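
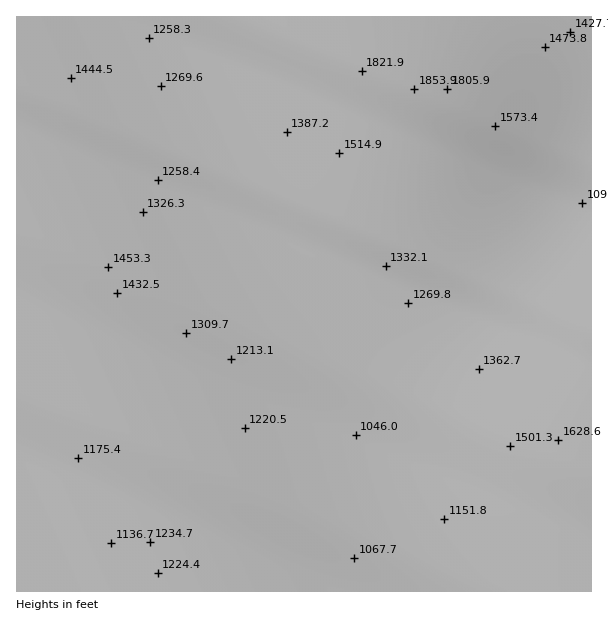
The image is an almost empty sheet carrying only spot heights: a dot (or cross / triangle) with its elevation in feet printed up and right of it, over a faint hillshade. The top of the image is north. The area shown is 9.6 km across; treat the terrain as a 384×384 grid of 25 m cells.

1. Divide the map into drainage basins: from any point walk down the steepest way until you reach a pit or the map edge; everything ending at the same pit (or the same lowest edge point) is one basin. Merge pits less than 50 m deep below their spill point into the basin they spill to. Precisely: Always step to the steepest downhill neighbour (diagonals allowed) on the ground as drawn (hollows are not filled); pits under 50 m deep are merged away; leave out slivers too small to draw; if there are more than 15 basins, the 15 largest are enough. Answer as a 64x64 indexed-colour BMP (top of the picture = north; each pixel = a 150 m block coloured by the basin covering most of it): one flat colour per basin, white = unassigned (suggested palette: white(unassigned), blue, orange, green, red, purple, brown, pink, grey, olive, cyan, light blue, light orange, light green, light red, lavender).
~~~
<image width="64" height="64" href="data:image/bmp;base64,Qk12CAAAAAAAAHYAAAAoAAAAQAAAAEAAAAABAAQAAAAAAAAIAAATCwAAEwsAABAAAAAAAAAA////ALR3HwAOf/8ALKAsACgn1gC9Z5QAS1aMAMJ34wB/f38AIr28AM++FwDox64AeLv/AIrfmACWmP8A1bDFADMzMzMzMzMzMzMzERERERERERERERERERERERERERERMzMzMzMzMzMzMzMREREREREREREREREREREREREREREzMzMzMzMzMzMzMRERERERERERERERERERERERERERETMzMzMzMzMzMzMxERERERERERERERERERERERERERERMzMzMzMzMzMzMxEREREREREREREREREREREREREREREzMzMzMzMzMzMzERERERERERERERERERERERERERERETMzMzMzMzMzMzERERERERERERERERERERERERERERERMzMzMzMzMzMzMREREREREREREREREREREREREREREREzMzMzMzMzMzMxERERERERERERERERERERERERERERETMzMzMzMzMzMzMRERERERERERERERERERERERERERERMzMzMzMzMzMzMxEREREREREREREREREREREREREREREzMzMzMzMzMzMzERERERERERERERERERERERERERERETMzMzMzMzMzMzMRERERERERERERERERERERERERERERMzMzMzMzMzMzMREREREREREREREREREREREREREREREzMzMzMzMzMzMRERERERERERERERERERERERERERERETMzMzMzMzMzMRERERERERERERERERERERERERERERERMzMzMzMzMzEREREREREREREREREREREREREREREREREzMzMzMzMzERERERERERERERERERERERERERERERERETMzMzMzMzMRERERERERERERERERERERERERERERERERMzMzMzMzMxEREREREREREREREREREREREREREREREREzMzMzMzMxERERERERERERERERERERERERERERERERETMzMzMzMzERERERERERERERERERERERERERERERERERMzMzMzMzEREREREREREREREREREREREREREREREREREzMzMzMzMRERERERERERERERERERERERERERERERERETMzMzMzMRERERERERERERERERERERERERERERERERERMzMzMzMxEREREREREREREREREREREREREREREREREREzMzMzMxERERERERERERERERERERERERERERERERERETMzMzMzERERERERERERERERERERERERERERERERERERMzMzMzMREREREREREREREREREREREREREREREREREREzMzMzMxERERERERERERERERERERERERERERERERESIjMzMzMzEREREREREREREREREREREREREREREREREiIiMzMzMzMRERERERERERERERERERERERERERERERIiIiIzMzMzMxERERERERERERERERERERERERERERESIiIiIjMzMzMzERERERERERERERERERERERERERERESIiIiIiMzMzMzMREREREREREREREREREREREREREREiIiIiIiIzMzMzMRERERERERERERERERERERERERERIiIiIiIiIjMzMzMRERERERERERERERERERERERERERIiIiIiIiIiMzMzERERERERERERERERERERERERERESIiIiIiIiIiIzMzERERERERERERERERERERERERERERIiIiIiIiIiIjMzMRERERERERERERERERERERERERERIiIiIiIiIiIiMzMREREREREREREREREREREREREREREiIiIiIiIiIiIzMxEREREREREREREREREREREREREREiIiIiIiIiIiIjMxERERERERERERERERERERERERERESIiIiIiIiIiIiMzERERERERERERERERERERERERERERIiIiIiIiIiIiIzERERERERERERERERERERERERERERIiIiIiIiIiIiIjMREREREREREREREREREREREREREREiIiIiIiIiIiIiMRERERERERERERERERERERERERERESIiIiIiIiIiIiIxERERERERERERERERERERERERERERIiIiIiIiIiIiIhEREREREREREREREREREREREREREREiIiIiIiIiIiIiERERERERERERERERERERERERERERESIiIiIiIiIiIiIRERERERERERERERERERERERERERERIiIiIiIiIiIiIhEREREREREREREREREREREREREREREiIiIiIiIiIiIiERERERERERERERERERERERERERERESIiIiIiIiIiIiIRERERERERERERERERERERERERERERIiIiIiIiIiIiIhERERERERERERERERERERERERERERESIiIiIiIiIiIiERERERERERERERERERERERERERERERIiIiIiIiIiIiIRERERERERERERERERERERERERERERIiIiIiIiIiIiIhEREREREREREREREREREREREREREREiIiIiIiIiIiIiEREREREREREREREREREREREREREREiIiIiIiIiIiIiIRERERERERERERERERERERERERERESIiIiIiIiIiIiIhERERERERERERERERERERERERERERIiIiIiIiIiIiIiEREREREREREREREREREREREREREREiIiIiIiIiIiIiIREREREREREREREREREREREREREREiIiIiIiIiIiIiIhERERERERERERERERERERERERERESIiIiIiIiIiIiIi"/>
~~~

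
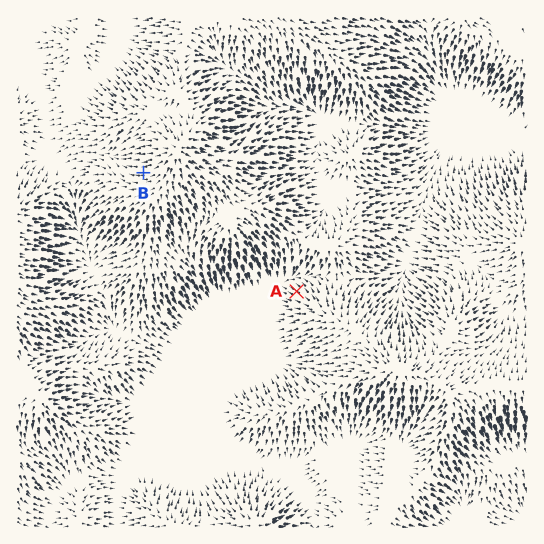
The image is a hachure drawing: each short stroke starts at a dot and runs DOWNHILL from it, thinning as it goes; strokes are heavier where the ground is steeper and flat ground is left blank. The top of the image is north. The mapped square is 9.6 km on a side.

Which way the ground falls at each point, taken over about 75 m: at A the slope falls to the NW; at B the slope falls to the W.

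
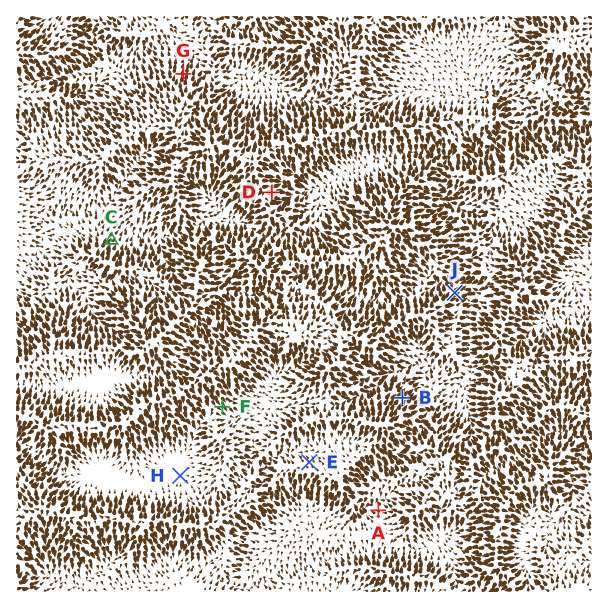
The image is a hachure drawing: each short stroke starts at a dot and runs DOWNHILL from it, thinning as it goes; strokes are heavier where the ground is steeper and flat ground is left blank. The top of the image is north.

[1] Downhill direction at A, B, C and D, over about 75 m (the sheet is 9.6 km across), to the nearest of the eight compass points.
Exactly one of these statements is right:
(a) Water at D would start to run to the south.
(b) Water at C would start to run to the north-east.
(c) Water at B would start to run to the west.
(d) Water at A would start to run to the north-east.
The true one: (b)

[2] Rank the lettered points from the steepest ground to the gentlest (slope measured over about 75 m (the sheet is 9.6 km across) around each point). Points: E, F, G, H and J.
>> J G F E H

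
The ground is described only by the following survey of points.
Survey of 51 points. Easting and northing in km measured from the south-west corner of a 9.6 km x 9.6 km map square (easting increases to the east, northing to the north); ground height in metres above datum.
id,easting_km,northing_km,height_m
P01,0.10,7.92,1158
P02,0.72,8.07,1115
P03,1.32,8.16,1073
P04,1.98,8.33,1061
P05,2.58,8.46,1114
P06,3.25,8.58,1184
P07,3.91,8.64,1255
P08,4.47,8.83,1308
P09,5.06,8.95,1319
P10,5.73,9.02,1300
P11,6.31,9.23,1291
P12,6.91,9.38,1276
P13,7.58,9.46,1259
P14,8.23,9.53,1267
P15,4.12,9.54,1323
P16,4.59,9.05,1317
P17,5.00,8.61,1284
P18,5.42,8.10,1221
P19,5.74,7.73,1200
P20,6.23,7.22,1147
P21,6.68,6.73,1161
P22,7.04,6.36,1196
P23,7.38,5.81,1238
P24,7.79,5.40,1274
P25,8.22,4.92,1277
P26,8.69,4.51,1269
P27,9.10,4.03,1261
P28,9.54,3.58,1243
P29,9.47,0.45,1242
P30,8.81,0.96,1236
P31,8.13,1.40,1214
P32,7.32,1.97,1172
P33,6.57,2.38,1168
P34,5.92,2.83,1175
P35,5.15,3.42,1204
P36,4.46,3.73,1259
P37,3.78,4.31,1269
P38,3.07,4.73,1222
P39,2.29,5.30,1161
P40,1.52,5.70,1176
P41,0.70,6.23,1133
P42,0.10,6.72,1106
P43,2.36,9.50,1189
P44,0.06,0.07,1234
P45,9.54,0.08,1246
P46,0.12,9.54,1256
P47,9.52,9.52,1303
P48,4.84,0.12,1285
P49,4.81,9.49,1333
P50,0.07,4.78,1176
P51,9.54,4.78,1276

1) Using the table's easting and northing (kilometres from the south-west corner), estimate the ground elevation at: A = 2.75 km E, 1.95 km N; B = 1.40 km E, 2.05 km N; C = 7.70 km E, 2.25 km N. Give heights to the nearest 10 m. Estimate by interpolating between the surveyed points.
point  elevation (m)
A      1270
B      1200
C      1140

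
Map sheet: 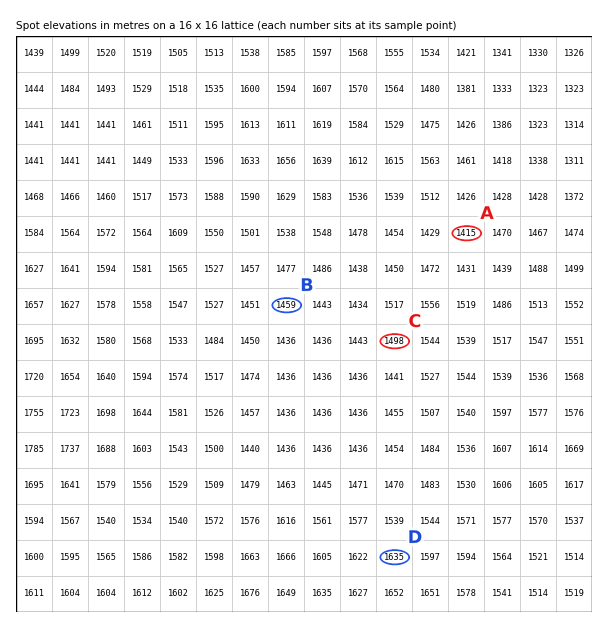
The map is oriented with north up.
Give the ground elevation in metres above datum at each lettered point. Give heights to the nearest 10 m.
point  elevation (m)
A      1410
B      1460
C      1500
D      1630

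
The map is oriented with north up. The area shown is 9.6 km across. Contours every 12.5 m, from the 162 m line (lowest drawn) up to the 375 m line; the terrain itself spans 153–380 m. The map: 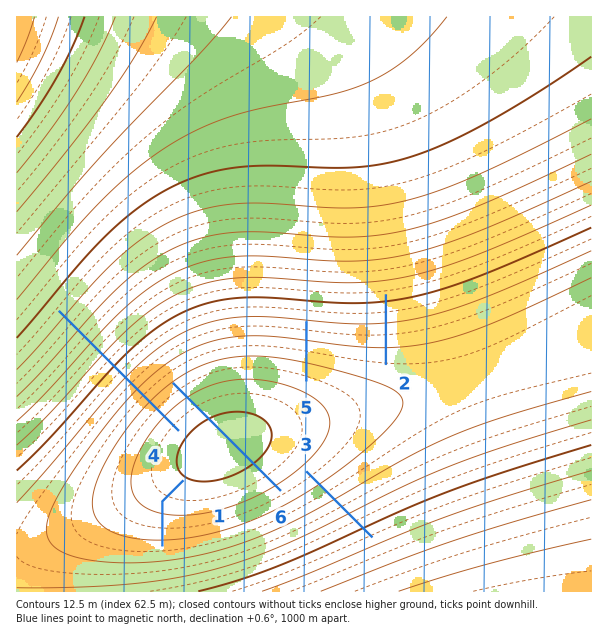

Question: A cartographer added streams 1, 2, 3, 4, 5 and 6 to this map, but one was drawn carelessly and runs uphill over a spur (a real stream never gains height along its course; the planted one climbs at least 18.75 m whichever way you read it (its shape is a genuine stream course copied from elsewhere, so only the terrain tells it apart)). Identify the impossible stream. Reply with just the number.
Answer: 6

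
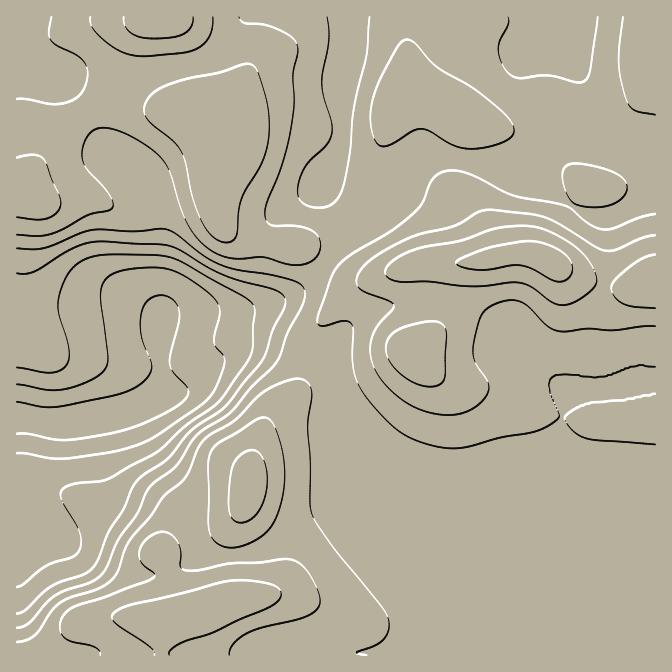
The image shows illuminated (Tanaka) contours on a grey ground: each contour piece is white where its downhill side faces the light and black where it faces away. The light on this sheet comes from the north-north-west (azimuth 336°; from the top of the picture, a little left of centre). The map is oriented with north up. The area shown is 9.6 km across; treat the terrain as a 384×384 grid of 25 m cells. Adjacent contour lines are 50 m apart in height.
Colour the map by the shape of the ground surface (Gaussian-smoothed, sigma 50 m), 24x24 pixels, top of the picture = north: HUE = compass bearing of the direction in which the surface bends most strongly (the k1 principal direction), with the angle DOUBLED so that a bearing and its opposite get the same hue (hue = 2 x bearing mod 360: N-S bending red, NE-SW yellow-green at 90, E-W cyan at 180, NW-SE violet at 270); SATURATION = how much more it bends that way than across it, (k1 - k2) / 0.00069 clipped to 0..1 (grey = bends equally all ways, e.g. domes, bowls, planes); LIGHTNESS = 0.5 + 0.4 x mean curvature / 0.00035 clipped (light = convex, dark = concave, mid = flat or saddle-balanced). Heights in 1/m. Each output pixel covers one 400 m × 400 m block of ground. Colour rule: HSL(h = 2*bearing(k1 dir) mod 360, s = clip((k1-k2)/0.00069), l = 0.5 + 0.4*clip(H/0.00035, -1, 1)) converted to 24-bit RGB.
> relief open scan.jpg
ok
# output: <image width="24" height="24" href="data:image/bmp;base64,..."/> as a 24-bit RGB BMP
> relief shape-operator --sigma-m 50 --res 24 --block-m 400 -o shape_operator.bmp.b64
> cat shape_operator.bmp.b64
<image width="24" height="24" href="data:image/bmp;base64,Qk32BgAAAAAAADYAAAAoAAAAGAAAABgAAAABABgAAAAAAMAGAAATCwAAEwsAAAAAAAAAAAAAvyT/+C9ZhF8sXF4pjpwsvrEke2wgopcLODsSQEkXYW8ka381ZYdHX45cfo1zgm+FfHqAgIB/gIB/gH9/gH9/gH9/gH9/f4B/DQE99dD73cz/0Mz/z9P83M7938P/78H4qHjfXZTRYc3Ra7bNda/EZHynh3iMd2+Dfn6AgIB/gH9/gH9/gH9/gH9/gIB/gIB/BDIjAOMKvieA/w5HtogRXIEUJsmazaPx5c791rT9qqPeYoC2eWeXeV2Gi3iIiXOMfn6AgH9/gH9/gH9/gH9/gIB/gIB/gH9/SYFXMngUEyQPphoh/5aQf9pOGm8cQU8DPkoAhH8dyYhli1+Ef1t6f2BygXxxgnh3gH+AgH9/gH9/gH9/f4B/gIB/gH9/gIB/e4V9eFxiK1ReAKGH78PI987UeyWg6SGJ6eA9BZcgTqE8g1dnfFp0gHx+gH9/gH9/gH9/gH9/gH9/gIB/gIB/gIB/gH9/gH9+gmx4fmWQZbGxGnl7Snsk9LJ6gjGXnkW59uHVdcimLXN5bl94d3CAf3+AgH9/gH9/gH9/gH9/gH9/f4B/f3+AgIB/hHOEl2lwfJbEgKDaiI/KKE+9Nr/s16Ti+xnTXKWS8u7C2r6rKjmJV16CeHSCf3+AgH9/gH98gIB5f4B+f4B/gIB/gIB/gIB/b36GeJ2Vk7rJTW2jhmytXmO1P5WXOiVu+Gvv39zv5NbA3rOfUzSOU1GDfXeAgXZ7h11Wh2tKiI5JZ4JOcoBYdoBegW9hiHpVfnlQf31Eg2IHT0kQS2EWQV0VKFobDXNuPOXy9cXy/5e68ZKCf0eDUlF4gHt/gkJilkpBnINRkadbW41ka4Z2aKGQXHOkkIe2hX/CjYTHZ08Wl5sQOWkPRnodMHceCzYICDMAHS4F8YRv/sXIw2WqVluMg0OAjDFer3JTkLp+k8u9bJPBcqq6aJatXV6Hao5jcIxbbZdVcpPKyeLoi6zigazYZZjMPzKfSJmWAEcjDJUf/n5j5Wxqnk6eaB2RxEWktc+oqeO9Z8m6XWKtl3SohEVndnBMh4ROZYRRfH9knsnWncHCgn2leJ+fV0yIMzODm360lFquCjYisLMk96BwjIpIER9tqaTf3+ns0q+pjo1fSGJTbUlhpzVmmoleh4xqko5TWWVDq715h41tj4J5in54Sz5wWmZ/SHppoVNiQoeeHpp24IGe75ivGF5WALcXvdRI4nmX1mqaf0hePS9CjTU+zMtcUXiEvFlygEpMysVQaIxOfolcfVxMZT88TzwvSCsZSi8DYmgAGzADCzMA6ZtI6WPRu5QZSWMALTMAekYAjVUWMj0mWn9ByumXGpvOd2LizrTt0K8efJAeUEwhXy8WVzoUJxgQTRAd2b1AdPSvXYbiYu2jAKZuRobq38z/58z/1Mz/0cz/3s/8c2j6g9L60/jwPYb/DifswLfQxpxBzrJPKUJckDx3eJvPFDv9Qzv61PflqPT+NID/2dvyQ1zpEWpIGnkssclIumTYdz/SzIzlx7r40e76tebodA6QJyhuormOvL7x4tjzcWL/utr+osL7NwDdVE7X5PzPiqBXGXRCNJoqoyFprENgJmIuVH4lhXceWGojQtMgOL9FyJgwXAQANg4BJ10ORn8TiaKCnLuMVlW+frC4gDV6NQ9TjdaD7OWptmhaVZpNFktGSXROxThmi6xQPnhvkaF9hMOgecY2UzAPYEcVoCJqvMrji5rXR2Kfq5aZuKB0VW1MazIwVh0wKzJcYOZhx4NwzqCJkqyKMjh2OXphKyuO5ZxvKnJPXZc6mHcXalcVcoJhcnSCTcyaialVl0VEhFRmhJ9zwXaStEGaiCx/ekOgcceiQLxRj31g39iuhJuyWzukUpa7DAxk+6eQZ6VEWi1Lyp5mk+LcO8HfYpSleY1mgFNonVdSgXdWqoqpkF2ErVajZFbHcHvdw7rjoJDVZrLJxNqssmSaV3mhTGqaBANZ6bi47KrYP5rtufHslbLMcT2ypWash5mqXD+ftl+Fo3qRgno7elBGlFhYhHxLNIkfKqQYidI5o2vK139+qVlckYxjQkFmDy1aXMFg5M+zdMPGc5tull1SRklncKCEn2OIayd4s3ptoJeAjk91i0lAdGE+n0k2uo4lVmoPMXYABF8RwZRgz5C2vIa2UV+TGTVlSJlC2OJoj55UYk5LoV5Kd3NQZ3ZEd2pIPDR4sZCGrpiMVEydp3HAlHrRjnzc3c7u29f01+7yG8PYJG5OsZ46u1RErl6kGx9+Xad9xdJzn4xmWFFwlXF3ooSTWXWOfX6AKz1xo5p3t7GN"/>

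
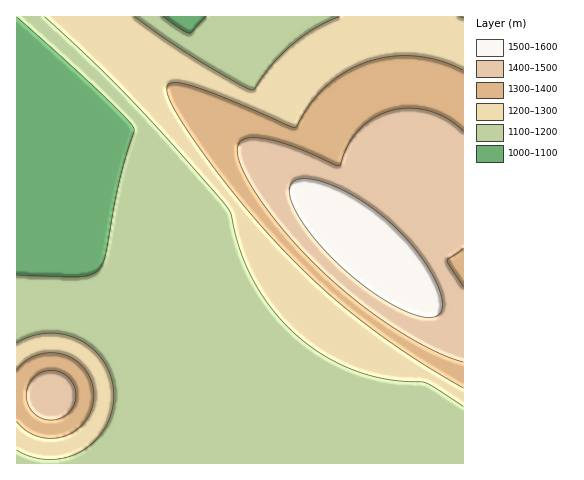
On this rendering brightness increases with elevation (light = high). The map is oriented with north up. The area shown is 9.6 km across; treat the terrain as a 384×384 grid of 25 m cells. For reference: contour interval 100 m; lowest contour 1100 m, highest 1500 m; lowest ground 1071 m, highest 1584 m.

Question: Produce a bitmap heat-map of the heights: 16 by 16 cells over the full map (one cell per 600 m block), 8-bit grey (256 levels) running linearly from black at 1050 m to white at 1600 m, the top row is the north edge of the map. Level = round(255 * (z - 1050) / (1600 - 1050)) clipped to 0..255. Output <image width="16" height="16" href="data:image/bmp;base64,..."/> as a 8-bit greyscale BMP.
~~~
<image width="16" height="16" href="data:image/bmp;base64,Qk02BQAAAAAAADYEAAAoAAAAEAAAABAAAAABAAgAAAAAAAABAAATCwAAEwsAAAABAAAAAAAAAAAAAAEBAQACAgIAAwMDAAQEBAAFBQUABgYGAAcHBwAICAgACQkJAAoKCgALCwsADAwMAA0NDQAODg4ADw8PABAQEAAREREAEhISABMTEwAUFBQAFRUVABYWFgAXFxcAGBgYABkZGQAaGhoAGxsbABwcHAAdHR0AHh4eAB8fHwAgICAAISEhACIiIgAjIyMAJCQkACUlJQAmJiYAJycnACgoKAApKSkAKioqACsrKwAsLCwALS0tAC4uLgAvLy8AMDAwADExMQAyMjIAMzMzADQ0NAA1NTUANjY2ADc3NwA4ODgAOTk5ADo6OgA7OzsAPDw8AD09PQA+Pj4APz8/AEBAQABBQUEAQkJCAENDQwBEREQARUVFAEZGRgBHR0cASEhIAElJSQBKSkoAS0tLAExMTABNTU0ATk5OAE9PTwBQUFAAUVFRAFJSUgBTU1MAVFRUAFVVVQBWVlYAV1dXAFhYWABZWVkAWlpaAFtbWwBcXFwAXV1dAF5eXgBfX18AYGBgAGFhYQBiYmIAY2NjAGRkZABlZWUAZmZmAGdnZwBoaGgAaWlpAGpqagBra2sAbGxsAG1tbQBubm4Ab29vAHBwcABxcXEAcnJyAHNzcwB0dHQAdXV1AHZ2dgB3d3cAeHh4AHl5eQB6enoAe3t7AHx8fAB9fX0Afn5+AH9/fwCAgIAAgYGBAIKCggCDg4MAhISEAIWFhQCGhoYAh4eHAIiIiACJiYkAioqKAIuLiwCMjIwAjY2NAI6OjgCPj48AkJCQAJGRkQCSkpIAk5OTAJSUlACVlZUAlpaWAJeXlwCYmJgAmZmZAJqamgCbm5sAnJycAJ2dnQCenp4An5+fAKCgoAChoaEAoqKiAKOjowCkpKQApaWlAKampgCnp6cAqKioAKmpqQCqqqoAq6urAKysrACtra0Arq6uAK+vrwCwsLAAsbGxALKysgCzs7MAtLS0ALW1tQC2trYAt7e3ALi4uAC5ubkAurq6ALu7uwC8vLwAvb29AL6+vgC/v78AwMDAAMHBwQDCwsIAw8PDAMTExADFxcUAxsbGAMfHxwDIyMgAycnJAMrKygDLy8sAzMzMAM3NzQDOzs4Az8/PANDQ0ADR0dEA0tLSANPT0wDU1NQA1dXVANbW1gDX19cA2NjYANnZ2QDa2toA29vbANzc3ADd3d0A3t7eAN/f3wDg4OAA4eHhAOLi4gDj4+MA5OTkAOXl5QDm5uYA5+fnAOjo6ADp6ekA6urqAOvr6wDs7OwA7e3tAO7u7gDv7+8A8PDwAPHx8QDy8vIA8/PzAPT09AD19fUA9vb2APf39wD4+PgA+fn5APr6+gD7+/sA/Pz8AP39/QD+/v4A////AFFXRCseGhobHB4gIiMkJCKJmHA9IhsbHR8jJiotLy8tpbiGRiQcHSAkKjA1Oj0+UoOSazsiHR8kKzM8REtRbJFJTz4oHh4jKjM+SlVih666JSYhHBwgJjA8S1ptnMfVxxgYGBkcIio2Rldyqdfq37cVFRYYHCMuPE5urNzz7cqnFBQVGB0lMUFlpNXu7dC6shMTFBcdJTNZlsXd3ce/wLkRERMWHCZNhq7DwbCzvsC4EBARFB1Edpelno+aq7W2rg4OEBc/aoKIemp5jZylpZ0NDRU9YnNwWklWaXqIj4+HCxY/XmhdQC04SFdlcHV1bhlCXGBPLBohLDhFT1dbWlQ="/>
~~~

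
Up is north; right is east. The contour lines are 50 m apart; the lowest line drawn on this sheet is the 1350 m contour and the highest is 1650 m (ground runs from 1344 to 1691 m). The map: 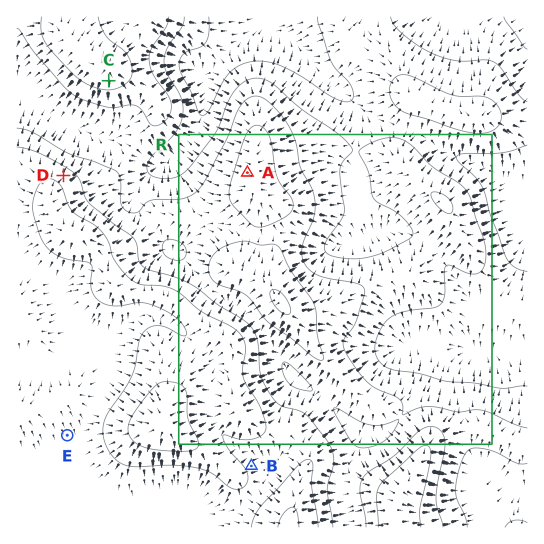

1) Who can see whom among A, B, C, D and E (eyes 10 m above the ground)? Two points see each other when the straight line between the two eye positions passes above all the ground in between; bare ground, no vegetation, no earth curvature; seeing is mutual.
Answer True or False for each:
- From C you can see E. False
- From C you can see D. True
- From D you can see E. False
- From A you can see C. True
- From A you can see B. False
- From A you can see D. True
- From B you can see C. False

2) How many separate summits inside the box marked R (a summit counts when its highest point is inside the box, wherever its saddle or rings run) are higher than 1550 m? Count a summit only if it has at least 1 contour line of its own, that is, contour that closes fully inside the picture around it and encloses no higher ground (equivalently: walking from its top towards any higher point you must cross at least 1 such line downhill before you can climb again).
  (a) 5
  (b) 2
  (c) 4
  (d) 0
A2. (b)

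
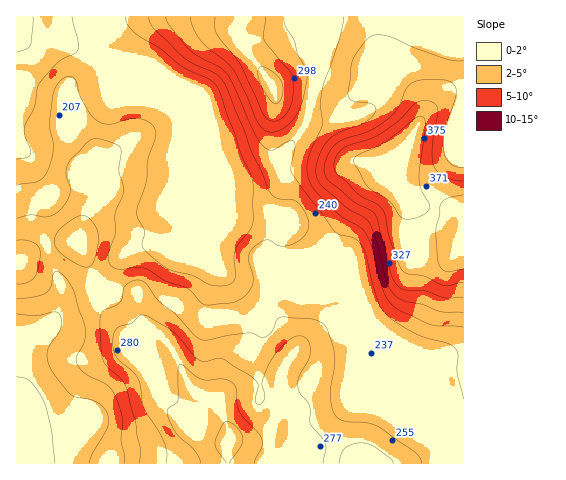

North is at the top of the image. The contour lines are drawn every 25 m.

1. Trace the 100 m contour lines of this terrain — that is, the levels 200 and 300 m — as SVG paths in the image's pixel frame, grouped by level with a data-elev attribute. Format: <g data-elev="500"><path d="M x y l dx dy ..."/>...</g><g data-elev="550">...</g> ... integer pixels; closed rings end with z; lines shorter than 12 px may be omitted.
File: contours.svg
<g data-elev="200"><path d="M17 314l19 1 19-3 5 3 2 6-1 7-11 18-3 5 0 9 3 8 20 26 6 3 13 2 9 4 6 6 4 8-1 11-15 26-3 9"/><path d="M125 17l3 8 8 9 24 14 23 19 28 14 5 4 4 7 21 61 10 22 2 11 0 37-3 7-11 13-4 7-1 8 2 18-2 5-4 3-6 2-15-2-16-8-26-7-22-19-3-6 2-13-7-14 0-6 9-30 2-20 7-23 0-9-7-7-10-4-9 1-19 5-12-3-6-5-6-8-7-13-3-14-3-4-5-1-6 3-5 6-4 7-4 32 4 26-6 22-5 7-4 2-21 4"/></g><g data-elev="300"><path d="M254 463l8-16 0-7-4-7-19-22-4-26-4-3-7-3-16 1-7-1-18-14-3-1-2 6 0 30-2 3-8 6-1 5 8 18 19 18 5 8 2 5"/><path d="M463 61l-9 0-12-3-56-22-10-1-7 3-11 12-6 11-4 34 1 3 4 3 19 3 3 4 0 4-4 6-7 5-24 9-11 7-9 14-4 18 2 9 5 8 24 20 17 9 5 5 9 24 8 35 9 14 9 6 19 3 17 7 23 2"/><path d="M215 17l0 11 2 7 24 30 23 50 5 5 5 1 9-3 6-9 4-12 1-15-4-11-26-31-1-6 3-17"/></g>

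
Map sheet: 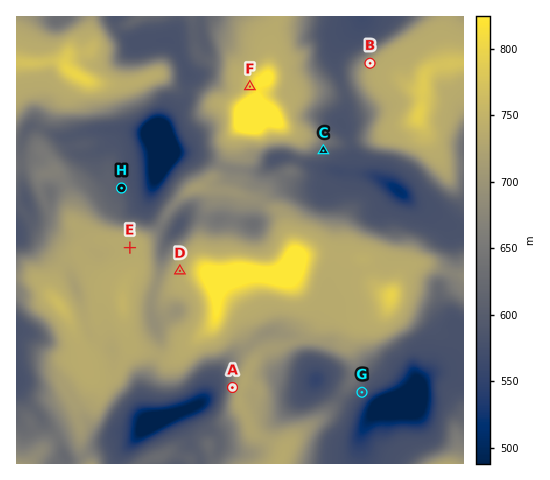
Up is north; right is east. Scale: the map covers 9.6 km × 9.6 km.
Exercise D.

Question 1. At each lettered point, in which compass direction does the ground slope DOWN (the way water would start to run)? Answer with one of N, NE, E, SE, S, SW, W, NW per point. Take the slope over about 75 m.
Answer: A W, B NW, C SE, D W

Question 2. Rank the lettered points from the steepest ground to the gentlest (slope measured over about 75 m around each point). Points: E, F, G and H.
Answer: F G H E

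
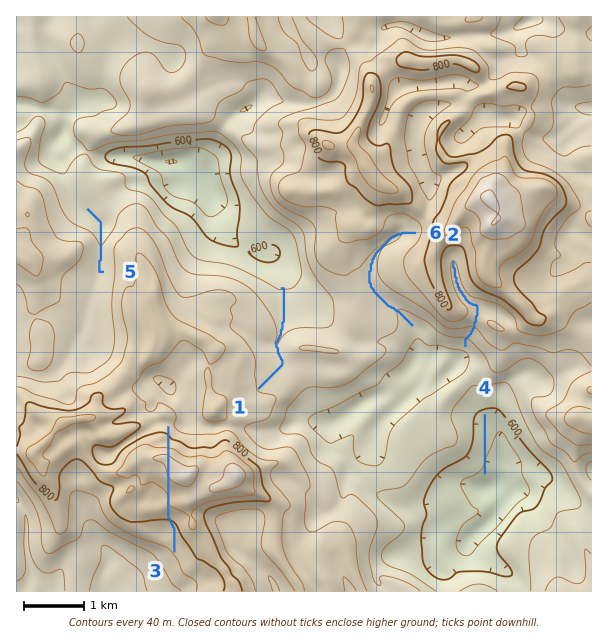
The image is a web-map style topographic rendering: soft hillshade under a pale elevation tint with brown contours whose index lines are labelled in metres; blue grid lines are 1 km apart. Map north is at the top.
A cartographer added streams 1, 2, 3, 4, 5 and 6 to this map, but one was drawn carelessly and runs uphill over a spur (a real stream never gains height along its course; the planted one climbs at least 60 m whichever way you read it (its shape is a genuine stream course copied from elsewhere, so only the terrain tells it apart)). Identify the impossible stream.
3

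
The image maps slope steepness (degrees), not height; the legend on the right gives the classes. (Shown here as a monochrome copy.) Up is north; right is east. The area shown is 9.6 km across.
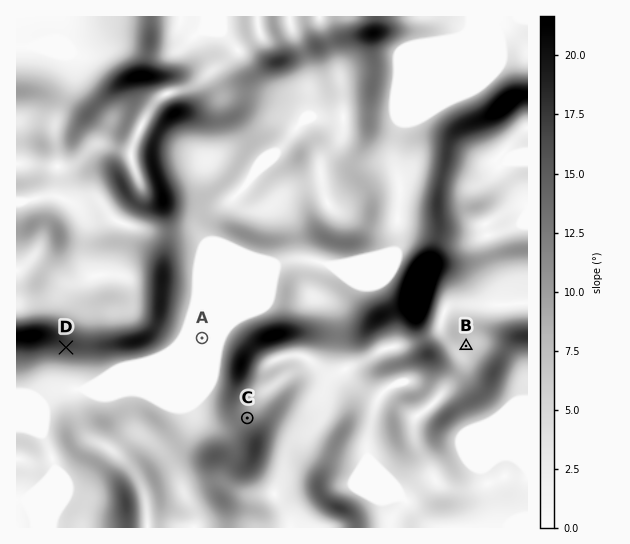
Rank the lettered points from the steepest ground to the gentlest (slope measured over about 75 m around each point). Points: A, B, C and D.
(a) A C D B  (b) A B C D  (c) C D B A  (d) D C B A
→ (d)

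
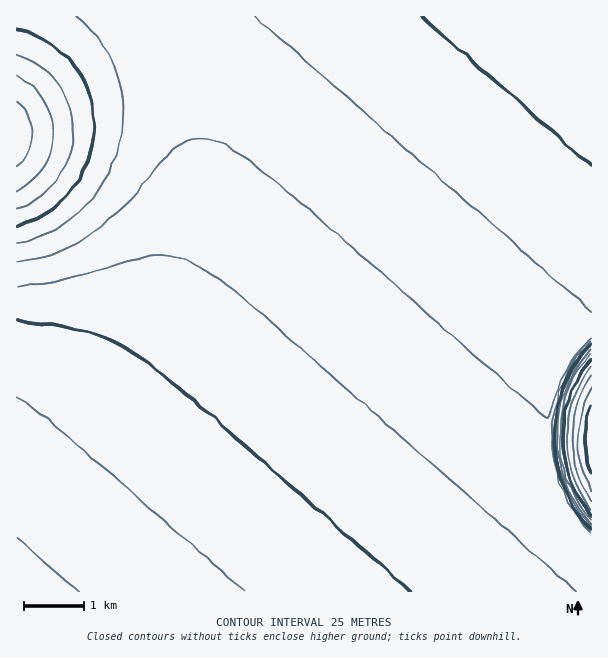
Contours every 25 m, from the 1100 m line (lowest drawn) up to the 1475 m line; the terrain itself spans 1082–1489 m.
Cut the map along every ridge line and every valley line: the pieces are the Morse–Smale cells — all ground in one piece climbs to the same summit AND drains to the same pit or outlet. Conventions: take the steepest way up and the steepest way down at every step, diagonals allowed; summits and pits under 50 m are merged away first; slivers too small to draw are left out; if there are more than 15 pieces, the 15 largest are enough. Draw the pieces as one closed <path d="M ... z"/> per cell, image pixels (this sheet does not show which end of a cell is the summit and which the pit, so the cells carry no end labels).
<path d="M591 16l-440 1 1 9 29 55 12 42 5 38 0 22-6 47-20 60-27 51-47 64-82 96 1 91 522 0 9-10 40-45-24-31-12-27-6-27 0-38 4-22 6-17 14-25 22-29z"/><path d="M150 16l-134 1 1 483 68-78 42-54 29-45 16-33 15-42 7-35 4-30-4-51-13-51-29-55z"/><path d="M591 322l-21 28-14 25-6 17-4 22 0 38 6 27 12 27 23 30 5-5z"/><path d="M588 536l-48 56 52-1 0-51z"/>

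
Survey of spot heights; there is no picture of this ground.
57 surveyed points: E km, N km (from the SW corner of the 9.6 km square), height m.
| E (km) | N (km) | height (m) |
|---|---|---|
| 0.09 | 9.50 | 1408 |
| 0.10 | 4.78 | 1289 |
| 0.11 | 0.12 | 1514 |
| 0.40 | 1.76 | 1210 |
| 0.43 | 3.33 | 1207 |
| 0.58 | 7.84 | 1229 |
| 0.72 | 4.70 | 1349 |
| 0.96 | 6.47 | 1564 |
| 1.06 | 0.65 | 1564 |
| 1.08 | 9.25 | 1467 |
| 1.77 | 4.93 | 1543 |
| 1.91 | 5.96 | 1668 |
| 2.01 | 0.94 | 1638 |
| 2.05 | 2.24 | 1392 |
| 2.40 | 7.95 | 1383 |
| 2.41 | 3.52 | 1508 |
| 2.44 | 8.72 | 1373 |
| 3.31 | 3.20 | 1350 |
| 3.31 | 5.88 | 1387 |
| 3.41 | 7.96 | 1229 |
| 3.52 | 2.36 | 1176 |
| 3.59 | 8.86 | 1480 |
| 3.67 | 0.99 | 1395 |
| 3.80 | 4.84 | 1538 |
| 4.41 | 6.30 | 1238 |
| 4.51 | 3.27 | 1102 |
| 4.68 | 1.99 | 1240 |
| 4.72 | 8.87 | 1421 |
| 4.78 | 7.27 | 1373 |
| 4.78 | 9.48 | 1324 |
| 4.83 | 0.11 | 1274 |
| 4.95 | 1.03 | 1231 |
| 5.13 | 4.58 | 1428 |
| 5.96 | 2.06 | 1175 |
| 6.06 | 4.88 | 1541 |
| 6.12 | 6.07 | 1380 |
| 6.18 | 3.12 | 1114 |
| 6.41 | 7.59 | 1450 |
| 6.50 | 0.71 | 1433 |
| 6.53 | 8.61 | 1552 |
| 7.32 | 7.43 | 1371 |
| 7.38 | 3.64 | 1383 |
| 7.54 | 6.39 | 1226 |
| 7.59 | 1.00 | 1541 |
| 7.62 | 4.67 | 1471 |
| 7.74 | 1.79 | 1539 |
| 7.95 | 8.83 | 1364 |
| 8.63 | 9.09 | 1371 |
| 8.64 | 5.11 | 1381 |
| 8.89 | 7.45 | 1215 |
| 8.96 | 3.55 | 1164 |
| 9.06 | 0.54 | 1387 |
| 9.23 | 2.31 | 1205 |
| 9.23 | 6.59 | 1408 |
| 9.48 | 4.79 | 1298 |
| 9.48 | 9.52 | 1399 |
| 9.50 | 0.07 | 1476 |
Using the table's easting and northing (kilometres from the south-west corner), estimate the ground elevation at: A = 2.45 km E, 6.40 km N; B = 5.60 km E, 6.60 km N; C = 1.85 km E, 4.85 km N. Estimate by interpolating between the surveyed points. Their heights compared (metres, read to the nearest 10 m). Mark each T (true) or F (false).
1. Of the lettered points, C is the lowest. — F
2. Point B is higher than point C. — F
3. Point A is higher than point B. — T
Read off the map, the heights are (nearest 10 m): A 1540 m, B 1280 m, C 1540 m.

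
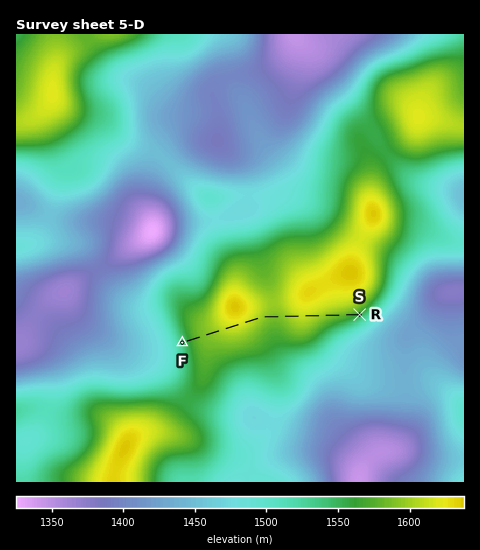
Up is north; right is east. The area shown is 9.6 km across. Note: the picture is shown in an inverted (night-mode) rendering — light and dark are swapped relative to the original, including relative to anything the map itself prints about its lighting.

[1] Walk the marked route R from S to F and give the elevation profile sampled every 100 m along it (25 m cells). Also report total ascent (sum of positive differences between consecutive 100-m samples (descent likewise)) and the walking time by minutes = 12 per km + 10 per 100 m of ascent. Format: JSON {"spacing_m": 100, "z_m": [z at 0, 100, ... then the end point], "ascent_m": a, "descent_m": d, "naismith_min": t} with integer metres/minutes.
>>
{"spacing_m": 100, "z_m": [1557, 1566, 1574, 1579, 1583, 1586, 1590, 1593, 1598, 1602, 1606, 1609, 1611, 1609, 1606, 1600, 1594, 1590, 1588, 1589, 1593, 1598, 1603, 1608, 1613, 1615, 1617, 1616, 1613, 1609, 1604, 1599, 1594, 1591, 1587, 1583, 1576, 1565, 1551, 1537], "ascent_m": 83, "descent_m": 102, "naismith_min": 55}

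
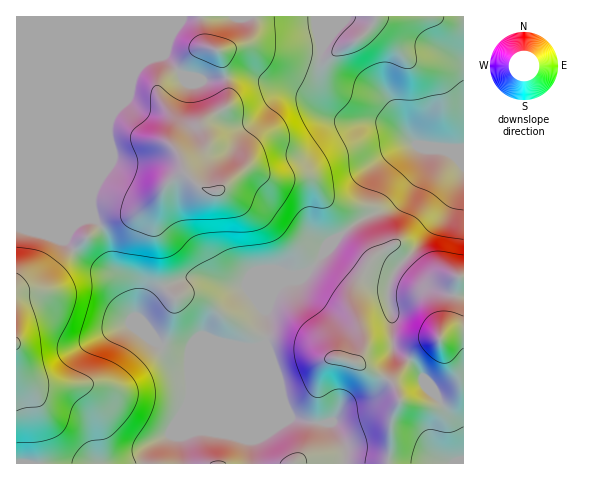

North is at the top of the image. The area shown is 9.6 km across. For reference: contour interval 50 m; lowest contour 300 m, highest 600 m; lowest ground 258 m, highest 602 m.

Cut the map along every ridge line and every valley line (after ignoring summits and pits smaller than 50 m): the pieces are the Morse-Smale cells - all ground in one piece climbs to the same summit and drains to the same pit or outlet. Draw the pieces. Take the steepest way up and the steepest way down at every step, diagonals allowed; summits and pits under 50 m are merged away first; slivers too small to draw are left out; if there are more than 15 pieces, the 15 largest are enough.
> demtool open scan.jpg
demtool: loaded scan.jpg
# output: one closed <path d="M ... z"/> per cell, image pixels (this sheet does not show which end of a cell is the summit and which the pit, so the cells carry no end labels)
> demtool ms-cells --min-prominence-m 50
<path d="M320 16l-303 0-1 206 64 0 9-3 7 1 11 17 7 30 15 17 6 34 6 7-1-11 9-13 13-13 23-10 24-1 26 7 11 0 34-14 13 5 11-1 5-4 32-36 15-12 35-18 22-21 8-12 5-21 5-3-15-3-20-17-32-11-39-32-6-14z"/><path d="M92 219l-12 3-64 1 0 240 235 1 1-24 15-36 0-96 8-17 9-9 18-8-9 1-13-5-34 14-11 0-26-7-24 1-23 10-13 13-9 13 3 12-8-8-6-34-15-17-7-30-11-16z"/><path d="M440 147l-8 0-6 3-6 23-7 10-16 16-50 31-38 40-25 12-9 9-8 17 0 96-15 36 0 24 212-1 0-315z"/><path d="M463 16l-142 0-1 59 5 9 10 10 26 20 35 13 20 17 25 4 22 0z"/>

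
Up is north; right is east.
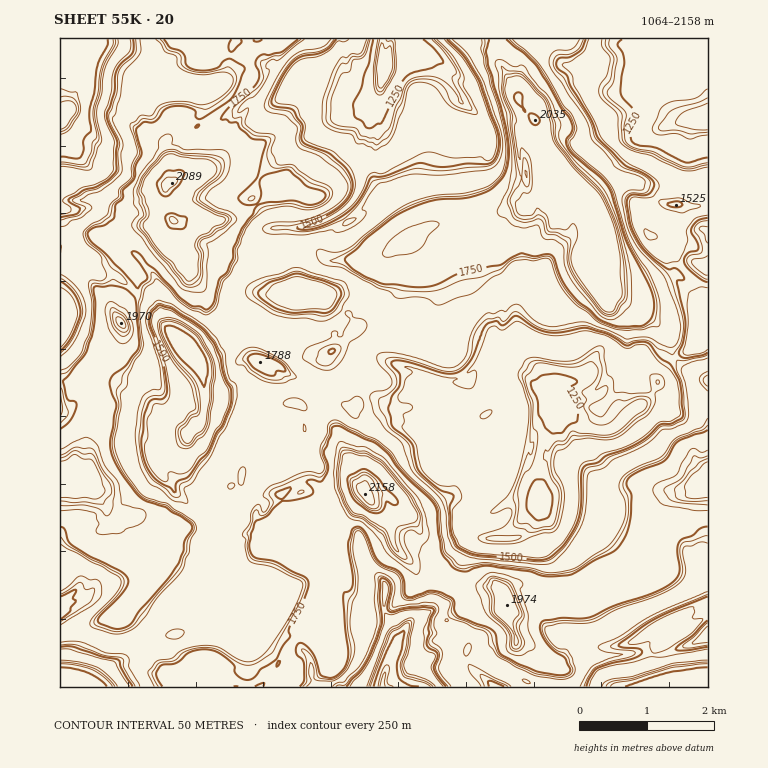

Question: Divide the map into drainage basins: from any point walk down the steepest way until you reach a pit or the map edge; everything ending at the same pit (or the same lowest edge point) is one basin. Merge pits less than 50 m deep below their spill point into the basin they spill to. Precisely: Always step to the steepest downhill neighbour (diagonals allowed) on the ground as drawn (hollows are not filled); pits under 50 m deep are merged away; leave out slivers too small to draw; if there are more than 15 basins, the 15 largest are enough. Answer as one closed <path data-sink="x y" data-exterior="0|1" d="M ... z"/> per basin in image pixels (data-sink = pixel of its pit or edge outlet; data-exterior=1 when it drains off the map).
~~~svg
<path data-sink="557 408" data-exterior="0" d="M550 165l0 26-16 6-11 10-3-1-10 1-15 11-17 6-17 0-2-1-25 1-29 14-2 2 1 7-1 25-4 17-8 16 0 15-31 32 0 22 4 5 0 13 3 9 0 25-8 15-4 22 9 16 0 13 11 13 12 9 5 27 4 7 23 23 18 8 17 0 12 5 32 4 6 9 3 9 18-7 12-1 29 5 15-2 12-13 7-3-2-11 8-2 21-25 16-5 11-13 2-18 11-15 9-3 18-2 9-8 5-1 0-101-17-8-16-14-7-22-16-18-19-7-10-10-12-7-11-12 2-7-2-39 5-5-3-14-8-15-11-10-10-15-6-6-6-3-9 0z"/><path data-sink="385 70" data-exterior="0" d="M498 38l-294 0-1 6 8 6 17 5 20-1 4 24-5 9-35 33-5 10-6-7-17 0-13 6-5 12 0 8 5 17-2 8 2 7-5 5 0 24 3 7 10 6 23 1 15 26 19 10 9 1 22-1 20-15 7-2 13 7 10 1 10 9 31 0 8 3 10 0 19-18 39-21 8-1 36 1 17-6 15-11 17-1 7-9 16-6 0-27-12-25-2-17-15-17-7-20-12-17 2-17z"/><path data-sink="182 347" data-exterior="0" d="M169 238l-3 6-13 12-19 15 3 3 0 15-13 16-5 10 0 5 3 3 0 10-7 10-23 22-9 17 2 5 13 14 0 17-10 18-1 33-5 4-6 1-3 6 6 1 13 9 15 17 0 5 4 6 5 2 10-3 9 0 10 15 18 0 9-4 29 0 22-16 17 16 15 7 8 0 4-2-8-10-3-9 5-13 4-5 13-2-4-2-8-13 1-12 10-8 5 0 2 3 9 13 2 10 17-2 15 10 22-7 12 2 1-4-20-36-17-47-18-13-7-8-11-5-12-10-21-4-6-3-10-9-1-12 18-10-11-5-6 0-7-3-7-9-15-6-4-4-6-12-10-12-5-17z"/><path data-sink="60 687" data-exterior="1" d="M223 512l-22 16-29 0-9 4-14 1 3 5-1 17 7 6-6 16-23 32-3 2-6-3-16 12-44 16 0 51 141 0 0-4 6-4 24 0 12 5 8 0 16-10 16 10 5-1 1-3 0-32 18-20 12-3 6-8 3-27-1-23-9-11-3-13-13-8-3-1-44 1-15-7z"/><path data-sink="708 120" data-exterior="1" d="M708 38l-208 0-1 3 5 10-2 17 12 17 7 20 15 17 5 27 10 19 10 1 6 3 22 27 26-17 6-3 7 0 19 10 12 12 6 3 38 2 5-3z"/><path data-sink="60 119" data-exterior="1" d="M202 38l-142 1 0 227 12 2 12 7 19 21 15 23 6-14 13-16 0-15-22-24-6-11 5-5 24-8 20 0 15-6-7-10 0-24 5-5-2-3 2-12-5-17 0-8 5-12 13-6 17 0 6 7 5-10 35-33 5-9-4-24-20 1-17-5-8-6z"/><path data-sink="694 687" data-exterior="1" d="M708 483l-5 0-9 8-5 2-19 2-11 9-3 7 0 22 9 20 1 15-9 13-12 7-12 3-37-5-15 15-5 2-39-5-12 1-29 11-10 0-6 4-3 18-10 17 1 16 27 22 213 0z"/><path data-sink="383 687" data-exterior="1" d="M366 495l-15 17-13 8-7 0-9-7-5 2-12 21 5 6 5 1 1 10 9 10 3 9-1 37-2 8-5 7-13 4-18 20 0 32-3 7 207 0-25-22-1-16 10-17 3-18 6-4 10 0 10-5-5-15-8-4-27-2-12-5-17 0-18-8-23-23-4-7-5-27-12-9z"/><path data-sink="292 293" data-exterior="0" d="M177 221l-4 1-4 17 5 8 12 12 4 13 15 21 2 7 4 4 15 6 7 9 7 3 13 2 19 10 33-2 33-10 9-16 19-9 8-8 5-10-1-18-12 2-8-3-31 0-10-7-5 2-34-2-11 7-11 1-27-3-12-8-15-26z"/><path data-sink="650 235" data-exterior="0" d="M628 179l-7 0-6 3-25 18 9 12 8 22 0 8-5 5 0 29-2 2 0 5 5 6 35 1 36-17 3 2 13-12 16 4 0-62-43-1-6-3-12-12z"/><path data-sink="60 600" data-exterior="1" d="M79 481l-5 0-3 4-11 0 0 150 44-15 16-12 6 3 26-34 6-16-8-2-5 2-4 5-10 3-8-3-16-16-5-11 1-10 6-6-2-16-15-17z"/><path data-sink="331 352" data-exterior="0" d="M402 241l-7 4-16 17 0 17-5 10-8 8-18 8-10 17-17 7-26 5-28-2-8 18 0 10 2 3 16 2 12 10 11 5 7 8 5 2 29-9 13-8 4 0 2-3 2-21 29-29 0-15 8-16 5-28-1-4 1-10z"/><path data-sink="704 333" data-exterior="0" d="M699 263l-7 0-13 12-3-2-36 17-33 1 16 11 10 10 19 7 16 18 7 22 16 14 17 7 0-113z"/><path data-sink="60 330" data-exterior="1" d="M65 267l-5 0 0 112 9 4 10 0 6-2 7-16 28-28 2-14-19-27-16-18-8-6z"/><path data-sink="60 408" data-exterior="1" d="M60 380l0 104 11 1 4-10 7-2 6-10-1-18 1-9 10-18 0-17-13-14-3-6-13 2z"/>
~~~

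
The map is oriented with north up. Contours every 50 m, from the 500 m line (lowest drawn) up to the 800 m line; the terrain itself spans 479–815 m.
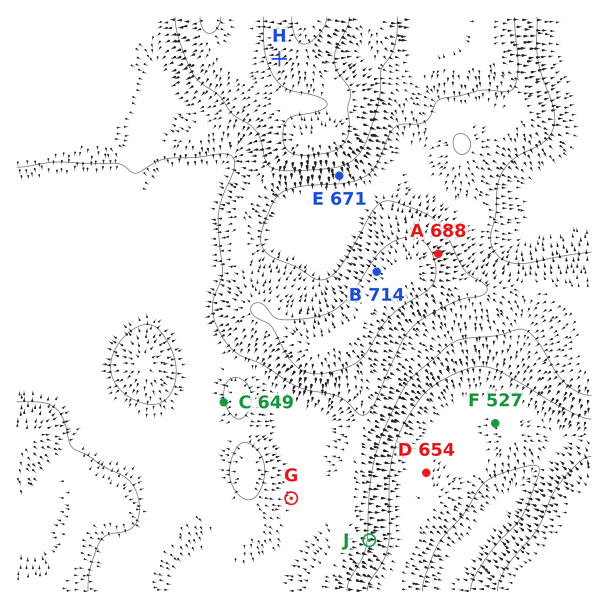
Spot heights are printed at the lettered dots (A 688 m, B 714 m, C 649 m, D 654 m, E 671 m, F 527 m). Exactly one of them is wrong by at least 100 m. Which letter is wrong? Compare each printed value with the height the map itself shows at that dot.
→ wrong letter D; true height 529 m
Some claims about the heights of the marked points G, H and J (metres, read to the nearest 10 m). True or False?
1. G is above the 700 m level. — False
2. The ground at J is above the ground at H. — False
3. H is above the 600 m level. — True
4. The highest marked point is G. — False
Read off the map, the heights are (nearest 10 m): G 620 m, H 770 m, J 590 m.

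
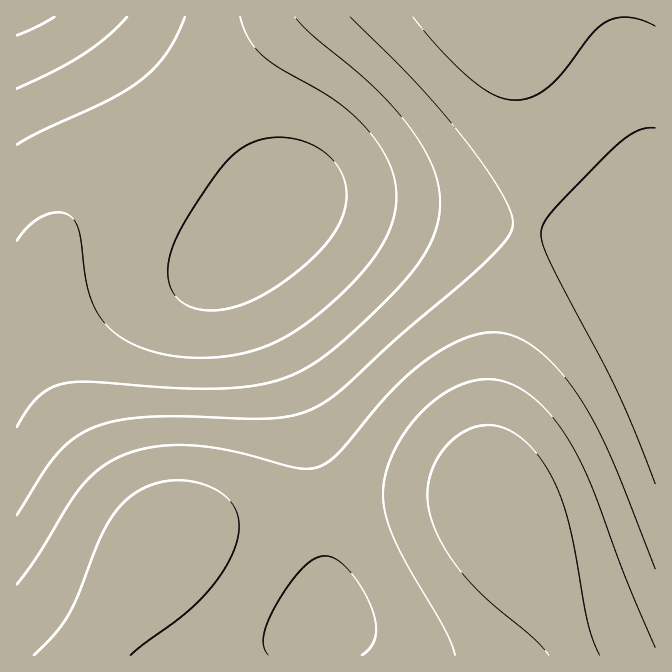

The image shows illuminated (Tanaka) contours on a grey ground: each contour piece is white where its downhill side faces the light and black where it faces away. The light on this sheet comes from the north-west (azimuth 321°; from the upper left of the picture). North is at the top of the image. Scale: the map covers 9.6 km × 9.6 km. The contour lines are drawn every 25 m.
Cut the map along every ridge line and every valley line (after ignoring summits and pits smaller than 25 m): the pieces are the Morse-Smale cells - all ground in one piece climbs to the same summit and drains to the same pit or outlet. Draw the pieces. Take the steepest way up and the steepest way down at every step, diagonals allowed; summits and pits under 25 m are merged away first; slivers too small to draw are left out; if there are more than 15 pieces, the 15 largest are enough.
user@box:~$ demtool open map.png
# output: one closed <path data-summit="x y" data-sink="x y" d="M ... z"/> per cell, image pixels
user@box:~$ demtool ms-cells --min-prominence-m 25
<path data-summit="169 540" data-sink="17 17" d="M100 16l-84 1 0 638 301 1 2-24 7-15 0-32-2-1-3-66-7-48-8-38-12-39-23-56-23-47-7-20 2-22 13-16 20-19 0-5-25-35-37-41z"/><path data-summit="497 507" data-sink="17 17" d="M330 199l-28 0-18 7-28 26-10 11-5 10 0 17 3 12 27 55 23 56 12 39 8 38 7 48 3 66 2 1 0 32-7 15-1 23 337 1 1-384-9-9-22-12-50-15-57-10-23-2z"/><path data-summit="495 18" data-sink="17 17" d="M655 16l-554 1 130 133 38 47 8 16 7-7 18-7 28 0 165 25 23 2 57 10 32 8 35 15 13 12z"/>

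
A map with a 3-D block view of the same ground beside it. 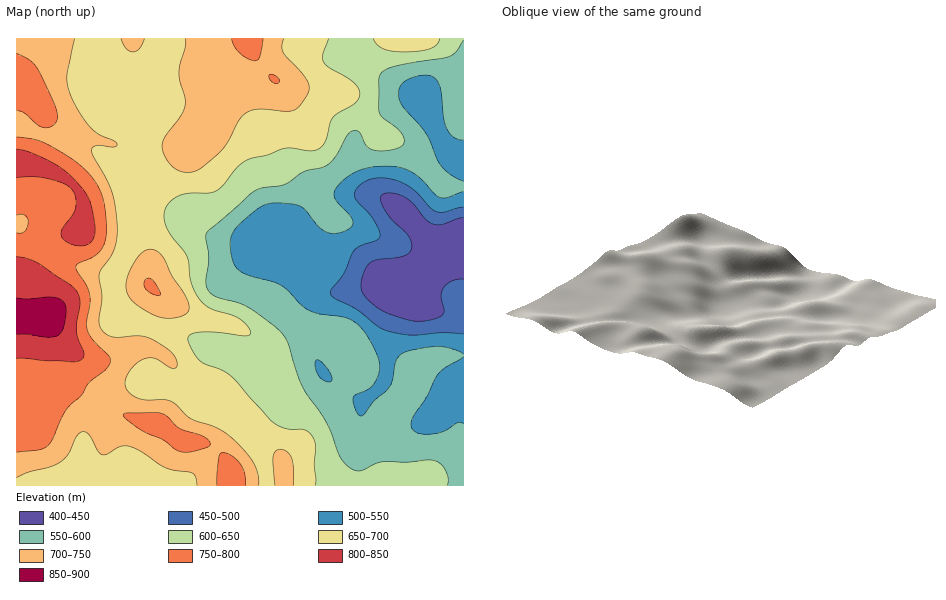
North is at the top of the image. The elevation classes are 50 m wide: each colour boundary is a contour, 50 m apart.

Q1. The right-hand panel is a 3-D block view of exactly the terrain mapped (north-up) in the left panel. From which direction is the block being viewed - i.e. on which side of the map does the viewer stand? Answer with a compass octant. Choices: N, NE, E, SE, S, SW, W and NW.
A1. SW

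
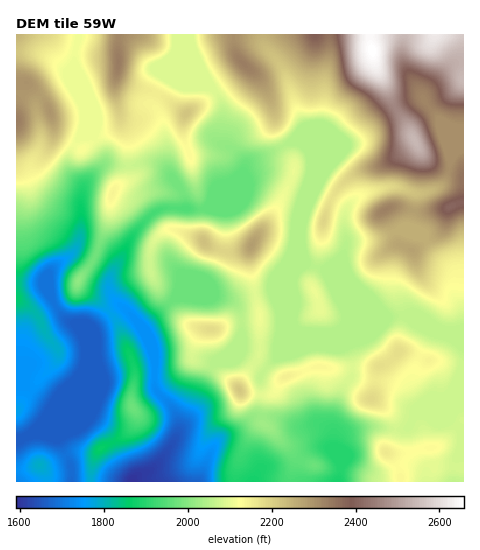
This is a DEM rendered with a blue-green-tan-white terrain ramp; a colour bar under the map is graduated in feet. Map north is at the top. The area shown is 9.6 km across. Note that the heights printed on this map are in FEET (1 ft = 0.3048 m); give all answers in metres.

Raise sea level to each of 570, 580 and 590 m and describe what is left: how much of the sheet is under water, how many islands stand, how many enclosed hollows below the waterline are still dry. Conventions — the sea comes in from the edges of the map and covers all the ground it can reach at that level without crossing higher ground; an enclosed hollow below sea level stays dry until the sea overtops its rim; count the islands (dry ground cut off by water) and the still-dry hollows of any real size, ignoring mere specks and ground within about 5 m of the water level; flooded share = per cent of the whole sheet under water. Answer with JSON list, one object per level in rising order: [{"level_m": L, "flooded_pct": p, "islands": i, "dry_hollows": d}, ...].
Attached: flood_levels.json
[{"level_m": 570, "flooded_pct": 18, "islands": 1, "dry_hollows": 0}, {"level_m": 580, "flooded_pct": 20, "islands": 1, "dry_hollows": 0}, {"level_m": 590, "flooded_pct": 23, "islands": 1, "dry_hollows": 0}]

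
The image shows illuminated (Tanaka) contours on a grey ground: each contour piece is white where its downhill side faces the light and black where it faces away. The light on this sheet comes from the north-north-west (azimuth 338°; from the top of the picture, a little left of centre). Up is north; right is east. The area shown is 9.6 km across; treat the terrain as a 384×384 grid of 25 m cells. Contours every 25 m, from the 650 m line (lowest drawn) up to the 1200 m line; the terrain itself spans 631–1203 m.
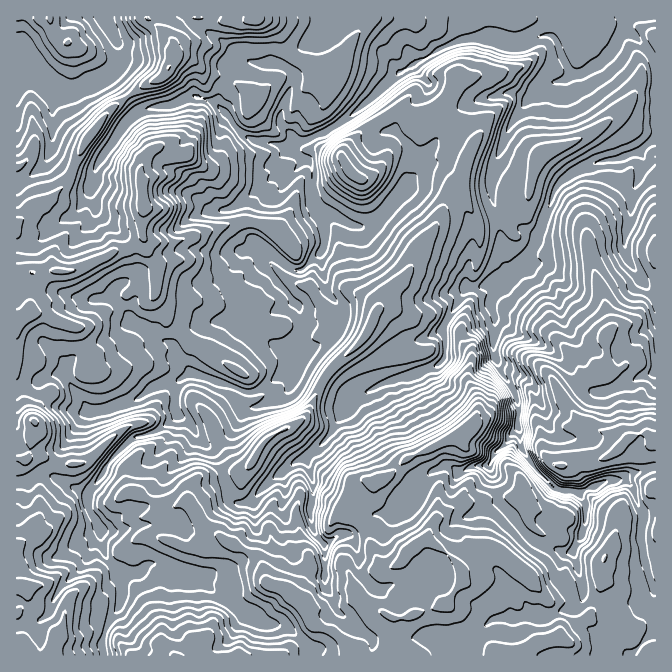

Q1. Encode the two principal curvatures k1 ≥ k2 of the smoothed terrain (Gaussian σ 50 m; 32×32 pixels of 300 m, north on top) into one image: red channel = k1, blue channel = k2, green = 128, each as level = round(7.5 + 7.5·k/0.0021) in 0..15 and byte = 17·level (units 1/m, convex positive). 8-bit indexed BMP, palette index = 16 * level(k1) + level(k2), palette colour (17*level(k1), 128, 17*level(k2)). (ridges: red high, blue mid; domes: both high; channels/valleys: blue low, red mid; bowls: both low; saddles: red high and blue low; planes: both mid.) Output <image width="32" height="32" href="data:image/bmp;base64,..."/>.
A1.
<image width="32" height="32" href="data:image/bmp;base64,Qk02CAAAAAAAADYEAAAoAAAAIAAAACAAAAABAAgAAAAAAAAEAAATCwAAEwsAAAABAAAAAAAAAIAAABGAAAAigAAAM4AAAESAAABVgAAAZoAAAHeAAACIgAAAmYAAAKqAAAC7gAAAzIAAAN2AAADugAAA/4AAAACAEQARgBEAIoARADOAEQBEgBEAVYARAGaAEQB3gBEAiIARAJmAEQCqgBEAu4ARAMyAEQDdgBEA7oARAP+AEQAAgCIAEYAiACKAIgAzgCIARIAiAFWAIgBmgCIAd4AiAIiAIgCZgCIAqoAiALuAIgDMgCIA3YAiAO6AIgD/gCIAAIAzABGAMwAigDMAM4AzAESAMwBVgDMAZoAzAHeAMwCIgDMAmYAzAKqAMwC7gDMAzIAzAN2AMwDugDMA/4AzAACARAARgEQAIoBEADOARABEgEQAVYBEAGaARAB3gEQAiIBEAJmARACqgEQAu4BEAMyARADdgEQA7oBEAP+ARAAAgFUAEYBVACKAVQAzgFUARIBVAFWAVQBmgFUAd4BVAIiAVQCZgFUAqoBVALuAVQDMgFUA3YBVAO6AVQD/gFUAAIBmABGAZgAigGYAM4BmAESAZgBVgGYAZoBmAHeAZgCIgGYAmYBmAKqAZgC7gGYAzIBmAN2AZgDugGYA/4BmAACAdwARgHcAIoB3ADOAdwBEgHcAVYB3AGaAdwB3gHcAiIB3AJmAdwCqgHcAu4B3AMyAdwDdgHcA7oB3AP+AdwAAgIgAEYCIACKAiAAzgIgARICIAFWAiABmgIgAd4CIAIiAiACZgIgAqoCIALuAiADMgIgA3YCIAO6AiAD/gIgAAICZABGAmQAigJkAM4CZAESAmQBVgJkAZoCZAHeAmQCIgJkAmYCZAKqAmQC7gJkAzICZAN2AmQDugJkA/4CZAACAqgARgKoAIoCqADOAqgBEgKoAVYCqAGaAqgB3gKoAiICqAJmAqgCqgKoAu4CqAMyAqgDdgKoA7oCqAP+AqgAAgLsAEYC7ACKAuwAzgLsARIC7AFWAuwBmgLsAd4C7AIiAuwCZgLsAqoC7ALuAuwDMgLsA3YC7AO6AuwD/gLsAAIDMABGAzAAigMwAM4DMAESAzABVgMwAZoDMAHeAzACIgMwAmYDMAKqAzAC7gMwAzIDMAN2AzADugMwA/4DMAACA3QARgN0AIoDdADOA3QBEgN0AVYDdAGaA3QB3gN0AiIDdAJmA3QCqgN0Au4DdAMyA3QDdgN0A7oDdAP+A3QAAgO4AEYDuACKA7gAzgO4ARIDuAFWA7gBmgO4Ad4DuAIiA7gCZgO4AqoDuALuA7gDMgO4A3YDuAO6A7gD/gO4AAID/ABGA/wAigP8AM4D/AESA/wBVgP8AZoD/AHeA/wCIgP8AmYD/AKqA/wC7gP8AzID/AN2A/wDugP8A/4D/AJelp5aR1qanlqekx7a3g3W3hoeWhoeGl4eXtsaVd4eHhpXHhaKVh6ant6aEc3LHt4WGl6Z2hoaFhpWFt5aHh4eXkteGlnOXhpaVk4R1preklbemlqa4hoeGhbWUpZeHhqjXseiVk5eGdXWGldnIt4C3lIWGh4anl4antqaSt4eGpXO1lLSVhYWGhnWVp3a2oNiUt6d2hqeGptiVpKTIhoS2loSGlLiWuKeXuLaWltigxLWEyLemlrfHc5Sjosino5e4ppRylaaFhrantcaUwPajpoZ0xpSFl4SGl8eQt7ihhqe4kMmWlqenp3OBtqTAt7iGhnaVtraVhpfW6MDJ2KGEppORlMinhbimhLeQpOGl17e3dYW0x6Sl+JCwoICg2Lekx/iQ14Wlpcal16eAkKW4p7bHhJGwoPnQ8ujn5rOipaWCpvag1bWVg5Wl95aDcZaGp7b35uiz0MDnhYWWp5fF6qR0pfbzooK2loPG+OmihJWWhYWm+OmhwLWnyLanuLSzg3SCgKSkpbiWhYJh9YR0hYaXl4am+cTQk9aFdZaVlaajl5iYg5O0lIK0lIWT5nWVg4OGpNbXoNLVtoWGhJSXl4Sol5eol4SVyLimhYTmxoWXpaFw9ZCA1viTh4eopJaFhpWGh5eEp6eHhoaFloPWx4WWx6D2sNTDobaWl5altpXX2JZ1hJeWdYaHl6iEh3PXlpe2kPeBg6bIlJe5t6WXp4VzpZW3loeXh4eXhYWmdLeol6Wz5IKWlreVhraFtZeVlIWFlpandYaHh5a02KO4l6enl4WClHWGlYSWt4ajp8fW57aFlbenloanlLGxlJd2h7eYh5W2hXR1dsengraFlZWGt8XItbWWdXOC57iRl3Z2qLiHhbaWpJWGyKeBuaeFlZWFhcWCkcbW1ue4l5OUhIWHt6eGtpa2gai4mIG3pqeWhJWX6Nikc4KUdLaThIWlg4WGt7eEhriQqKmYg7eEl9dyhZbnk4OGqJaGlMKluOqUdXWnx3OHp6SSp5aVlcaDxrORyMektsWoh4W1gbfopteEhofHg4aXt4SBg6WVtZOG94CU2MfYk6ejooOixPl0ppWGh5jGgZi457eWlZO0lJXW9YCml7fGkbTHk8agoPaWl5iGh9iAl4Z2t8eXpbWFhoT344BwgrKBuLiSl8iUgOanppeFpOWCh3Z2l7iUloWGhXO099eDtaWXqKOXh6iFgNeitpempISFhYeHl8OHhZaWlXRz97W2dYZ1laeXuIaWgrHYyMjn96WVlYWHw3aWybiVdIbHuKaDdIWmdXenloaFpYCRgnGBtZWYlZWjpdiklXO1x6aVtMfY2KaWhoe3ppaYl5eXmJiWl4iYg7U="/>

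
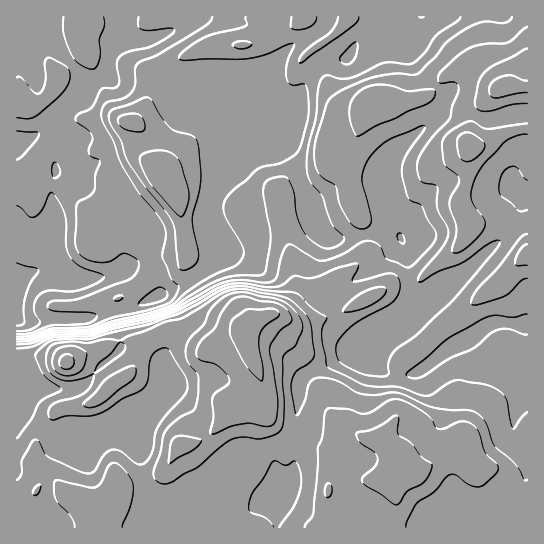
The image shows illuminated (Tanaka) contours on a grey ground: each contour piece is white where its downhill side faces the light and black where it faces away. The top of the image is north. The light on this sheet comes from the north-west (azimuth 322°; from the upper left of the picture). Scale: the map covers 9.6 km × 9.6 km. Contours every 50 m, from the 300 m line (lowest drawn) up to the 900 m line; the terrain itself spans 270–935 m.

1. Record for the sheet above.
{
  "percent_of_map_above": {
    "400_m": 91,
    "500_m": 76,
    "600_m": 60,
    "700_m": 38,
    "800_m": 14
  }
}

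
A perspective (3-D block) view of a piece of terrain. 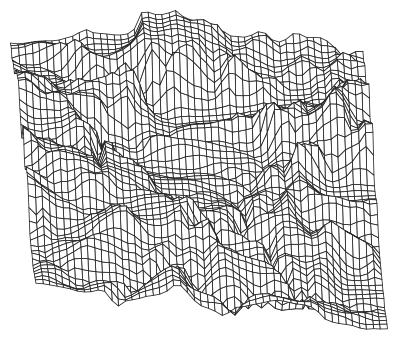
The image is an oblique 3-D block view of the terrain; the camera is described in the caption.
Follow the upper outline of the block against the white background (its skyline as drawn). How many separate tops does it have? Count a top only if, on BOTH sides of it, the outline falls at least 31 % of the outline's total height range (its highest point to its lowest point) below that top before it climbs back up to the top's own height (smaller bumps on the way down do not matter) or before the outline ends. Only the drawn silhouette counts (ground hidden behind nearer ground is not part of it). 0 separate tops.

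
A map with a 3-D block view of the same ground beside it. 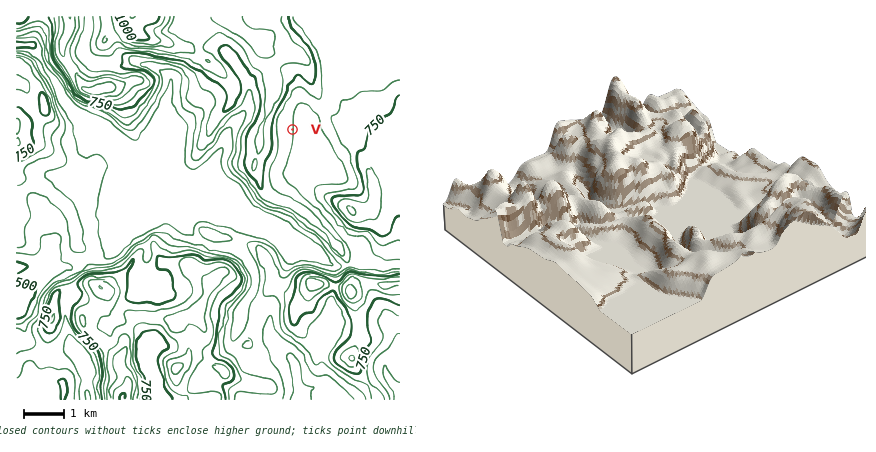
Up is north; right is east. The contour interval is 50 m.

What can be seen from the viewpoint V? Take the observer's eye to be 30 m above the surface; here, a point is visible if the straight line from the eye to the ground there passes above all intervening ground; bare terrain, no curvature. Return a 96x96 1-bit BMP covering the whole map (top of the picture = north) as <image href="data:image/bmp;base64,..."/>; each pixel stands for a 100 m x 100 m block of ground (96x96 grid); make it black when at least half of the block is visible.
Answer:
<image width="96" height="96" href="data:image/bmp;base64,Qk2+BAAAAAAAAD4AAAAoAAAAYAAAAGAAAAABAAEAAAAAAIAEAAATCwAAEwsAAAIAAAAAAAAA////AAAAAAAAAAAAAAAAAAAAAAAAAAAAAAAAAAAAAAAAAAAAAAAAAAAAAAAAAAAAAAAAAAAAAAAAAAAAAAAAAAAAAAAAAAAAAAAAAAAAAAAAAAAAAAAAAAAAAAAAAAAAAAAAAAAAAAAAAAAAAAAAAAAAAAAAAAAAAAAAAAAAAAAAAAAAAAAAAAAAEAAAAAAAAAAAAAAAGAAAAAAAAAAAAAAAGAAAAAAAAAAAAAAAAAAAAAAAAAAAAAAAAAAAAAAAAAAAAAAAAAAAAAAAAAAAAAAAAAAAAAAAAAAAAAAAAAAAAAAAAAAAAAAAAAAAAAAAAAAAAAAAAAAAAAAAAAAAAAAAAAAAAAAAAAAAAAAAAAAAAAAAAAAAAAAAAAAAAAAAAAAAAAAAAAAAAAAAAAAAAAAAAAAAAAAAAAAAAAIAAAAAAAAAAAAAAAAAAAAAAAAAAAAAAAAA+AAAAAAAAAAAAAIA+AAAAAAAAAAAAAP/+cAAAAAAAAAAAAH8fwAAAAAAAAAAAAHgPgAAAAAAAAA8AAAAAAAAAAAAAAAIAAAAAAAAAAAAAAAAAAAAAAAAAAAAAAAAAAAAAAAAAAAAAAAAAAAAAAAAAAAAAAAAAAAAAAAAAAAAAAAAAAAAwAAAAAAAAAAAAAABgAAAAAAAAAAAAAADgAAAAAAAAAAAAAADAAAAAAAAAAAAAAAGAAAAAAAAAAAAAAAOAAAAAAAAAAAAAAAcAAAAAAAAAAAAAAA4AAAAAAAAAAAAAAD4AAAAAAAAAAAAAAHwAAAAAAAAAAAAAAPw+wAAAAAAAAAAAB/j/4AAAAAAAAAAAP/v/4AAAAAAAAAAA////8AAAAAAAAAAA////8AAAAAAAAAAA////4AAAAAAAAAAB////4AAAAAAAAAAB////4AAAAAAAAAAB////wAAAAAAAAAAD////wAAAAAAAAAAD////wAAAAAAAAAABH///4AAAAAAAAAAAP///8AAAAAAAAAAAf///8AAAAAAAAAAA////8AAAAAAAAAAA///+eAAAAAAAAAAA///8eAAAAAAAAAAA///4cAAAAAAAAAAA///wcAAAAAAAAAAA///w4AAAAAAAAAAA///hgAAAAAAAAAAA///DAAAAAAAAAAAAf//OAAAAAAAAAAAAf/+cAAAAAAAAAAAAf/+4AAAAAAAAAAAAP/94AAAAAAAAAAAAP/5wAAAAAAAAAAAAP/wgAAAAAAAAAAAAH/wAAAAAAAAAAAAAH/gAAAAAAAAAAAAAD/gAAAAAAAAAAAAAB/AAAAAAAAAAAAAAA/AAAAAAAAAAAAAAAfAAAAAAAAAAAAAAAeAAAAAAAAAAAAAAA+AAAAAAAAAAAAAAA8AAAAAAAAAAAAAAB4AAAAAAAAAAAAAAAAAAAAAAAAAAAAAAAAAAAAAAAAAAAAAAAAAAAAAAAAAAAAAAAAAAAAAAAAAAAAAAAAAAAAAAAAAAAAAAAAAAAAAAAAAAAAAAAAAAAAAAAAAAAAAAAAAAAAAAAAAAAAAAAAAAAAAAAAAAAAAAAAAAAA="/>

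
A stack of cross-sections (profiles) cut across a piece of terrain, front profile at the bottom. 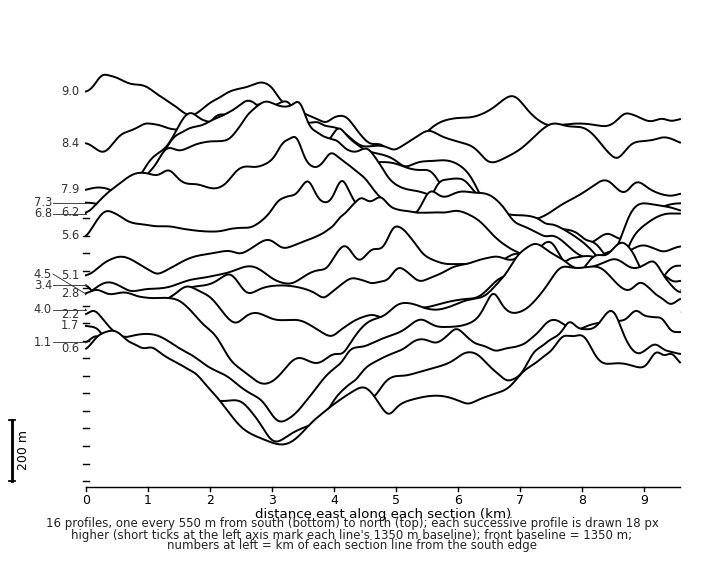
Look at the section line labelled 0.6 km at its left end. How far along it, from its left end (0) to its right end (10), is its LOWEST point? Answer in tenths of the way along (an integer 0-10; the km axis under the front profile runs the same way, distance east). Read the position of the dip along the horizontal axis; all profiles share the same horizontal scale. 3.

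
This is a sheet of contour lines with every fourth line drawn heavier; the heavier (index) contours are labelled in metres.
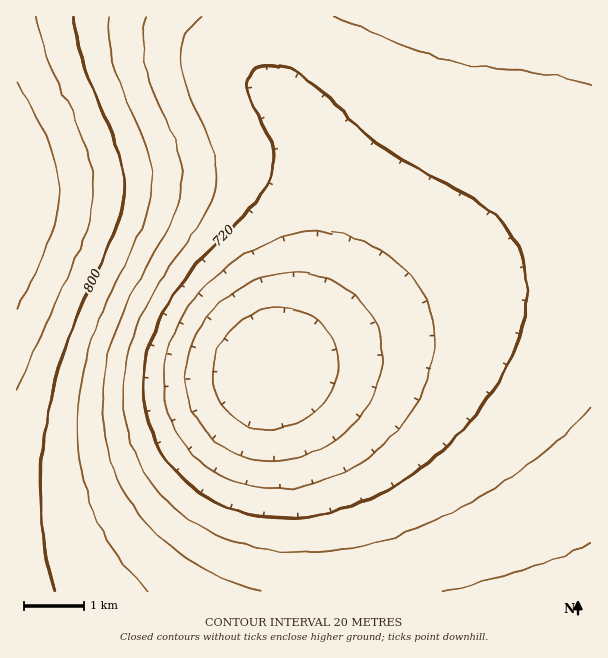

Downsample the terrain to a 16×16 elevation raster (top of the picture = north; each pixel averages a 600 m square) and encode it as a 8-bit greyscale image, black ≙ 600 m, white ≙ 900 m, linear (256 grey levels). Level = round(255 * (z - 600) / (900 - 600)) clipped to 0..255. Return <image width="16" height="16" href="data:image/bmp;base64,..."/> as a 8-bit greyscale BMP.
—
<image width="16" height="16" href="data:image/bmp;base64,Qk02BQAAAAAAADYEAAAoAAAAEAAAABAAAAABAAgAAAAAAAABAAATCwAAEwsAAAABAAAAAAAAAAAAAAEBAQACAgIAAwMDAAQEBAAFBQUABgYGAAcHBwAICAgACQkJAAoKCgALCwsADAwMAA0NDQAODg4ADw8PABAQEAAREREAEhISABMTEwAUFBQAFRUVABYWFgAXFxcAGBgYABkZGQAaGhoAGxsbABwcHAAdHR0AHh4eAB8fHwAgICAAISEhACIiIgAjIyMAJCQkACUlJQAmJiYAJycnACgoKAApKSkAKioqACsrKwAsLCwALS0tAC4uLgAvLy8AMDAwADExMQAyMjIAMzMzADQ0NAA1NTUANjY2ADc3NwA4ODgAOTk5ADo6OgA7OzsAPDw8AD09PQA+Pj4APz8/AEBAQABBQUEAQkJCAENDQwBEREQARUVFAEZGRgBHR0cASEhIAElJSQBKSkoAS0tLAExMTABNTU0ATk5OAE9PTwBQUFAAUVFRAFJSUgBTU1MAVFRUAFVVVQBWVlYAV1dXAFhYWABZWVkAWlpaAFtbWwBcXFwAXV1dAF5eXgBfX18AYGBgAGFhYQBiYmIAY2NjAGRkZABlZWUAZmZmAGdnZwBoaGgAaWlpAGpqagBra2sAbGxsAG1tbQBubm4Ab29vAHBwcABxcXEAcnJyAHNzcwB0dHQAdXV1AHZ2dgB3d3cAeHh4AHl5eQB6enoAe3t7AHx8fAB9fX0Afn5+AH9/fwCAgIAAgYGBAIKCggCDg4MAhISEAIWFhQCGhoYAh4eHAIiIiACJiYkAioqKAIuLiwCMjIwAjY2NAI6OjgCPj48AkJCQAJGRkQCSkpIAk5OTAJSUlACVlZUAlpaWAJeXlwCYmJgAmZmZAJqamgCbm5sAnJycAJ2dnQCenp4An5+fAKCgoAChoaEAoqKiAKOjowCkpKQApaWlAKampgCnp6cAqKioAKmpqQCqqqoAq6urAKysrACtra0Arq6uAK+vrwCwsLAAsbGxALKysgCzs7MAtLS0ALW1tQC2trYAt7e3ALi4uAC5ubkAurq6ALu7uwC8vLwAvb29AL6+vgC/v78AwMDAAMHBwQDCwsIAw8PDAMTExADFxcUAxsbGAMfHxwDIyMgAycnJAMrKygDLy8sAzMzMAM3NzQDOzs4Az8/PANDQ0ADR0dEA0tLSANPT0wDU1NQA1dXVANbW1gDX19cA2NjYANnZ2QDa2toA29vbANzc3ADd3d0A3t7eAN/f3wDg4OAA4eHhAOLi4gDj4+MA5OTkAOXl5QDm5uYA5+fnAOjo6ADp6ekA6urqAOvr6wDs7OwA7e3tAO7u7gDv7+8A8PDwAPHx8QDy8vIA8/PzAPT09AD19fUA9vb2APf39wD4+PgA+fn5APr6+gD7+/sA/Pz8AP39/QD+/v4A////AK2mn5ePiIOAf4CChIaIiYuso5mOgnlzcHF0d3t+gYSGrKCSg3NnX11gZWtxdnt+gayejHdiUklITVZfZ250eHyvnYZtVEA1NTxIVF5nbXN4s5+FaEs1KSgxPkxYYWhuc7mliWpMNCcmLjtJVF1kanDBrZJ0Vz8xLjQ/SlRcY2htyrefg2dRQz5ASFBXXWNnbNHAqpJ5ZFZPT1JXXGBkaGzVxrKchnJkXVpbXmFkZ2pt1ca0n4p4a2NhYWNmaGptb9HCr5qGdmpkY2VnamxucHLKuqeSf3BnZGVobG9xcnR1w7Kfi3ltZ2ZpbnJ0dnd3eL2tm4l6cW1ucXV5ent7e3s="/>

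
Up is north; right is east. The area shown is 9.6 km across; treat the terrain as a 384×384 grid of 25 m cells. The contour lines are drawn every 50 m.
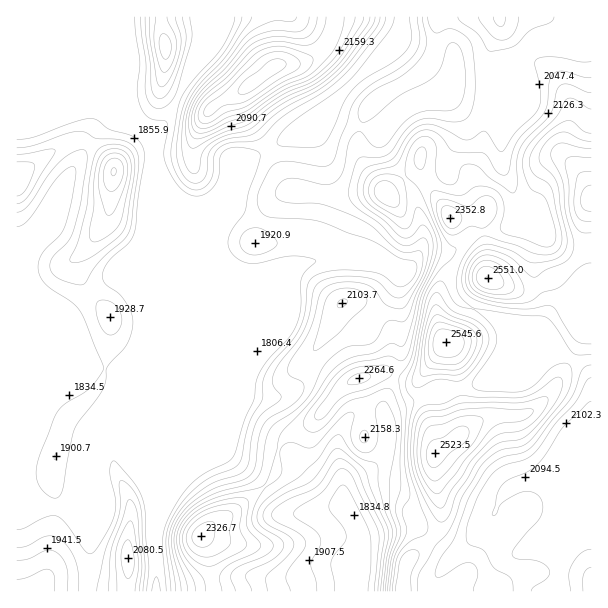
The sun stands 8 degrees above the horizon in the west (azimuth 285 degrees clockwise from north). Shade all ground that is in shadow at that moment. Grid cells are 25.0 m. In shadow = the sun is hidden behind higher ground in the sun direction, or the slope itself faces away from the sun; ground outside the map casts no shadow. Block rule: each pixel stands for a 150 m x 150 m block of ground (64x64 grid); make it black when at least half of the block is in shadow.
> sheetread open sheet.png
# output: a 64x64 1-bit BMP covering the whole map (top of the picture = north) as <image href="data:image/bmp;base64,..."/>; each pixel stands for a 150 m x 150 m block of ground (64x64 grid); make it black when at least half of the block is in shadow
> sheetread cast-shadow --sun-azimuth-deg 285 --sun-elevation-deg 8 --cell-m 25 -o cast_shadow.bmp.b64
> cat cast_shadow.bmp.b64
<image width="64" height="64" href="data:image/bmp;base64,Qk0+AgAAAAAAAD4AAAAoAAAAQAAAAEAAAAABAAEAAAAAAAACAAATCwAAEwsAAAIAAAAAAAAA////AAAAAAAPj8P//x8DgA+Hw///H4AAB4fD//8fiAAHB4P//w/MAAcHh///B+YAAweH//8D/8ADB4P//gH/8AEHg//+Af/8AAeA//4B//8CB4B//gH//wIHgD/8Af//BwcAD/wB//8HDgAH/AH//w+MAAD8Af//B5gAAHwB//8HkAAAecD//weYAAB5wH//A4gAAHnAP/8DyAAAPcAe/wHAAAA/gAB/AOAAAB/AAD8AYAAAH8AAHwBwAAAHxgAPADAAAAHH/+cAMAAAAEJ/9wAYAAAAAP/7ABwAAAAAf+AAHgAAAAB/wAAfAAAAAH8AAB8AAAwAPAAAHwAADwCAAAAeAAAHgcB8ABwAAAPBg/4ACAAAAcGH/AD4AAAAwAfuAP4AAAAAB8YA/8AeAAADgAD/8BwAAAAAAH/4AAAcAAAAP/wAABxiAAA//gAAHP/AcB//AAAc78D8H/+AADxHgP4f/4AAOAcA/h//wAA4BgD+H//gACAAAH4fz+AAA4wAPx+P8AAHjAAODw//+AeMAAIOD//8A8QAAAAP///DAAAAAAf//+AAAAAAB///+AAAAACD////AAAAAMB///8AAAAA4D///gQAAADwH//+AAAAAHgP//8AAAAAfAP//wAAAAB+AD//AAAAAH4AH/8BwAAAfwAf/YPwAAB+AA/5A/AAAHgAD+ADiA=="/>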